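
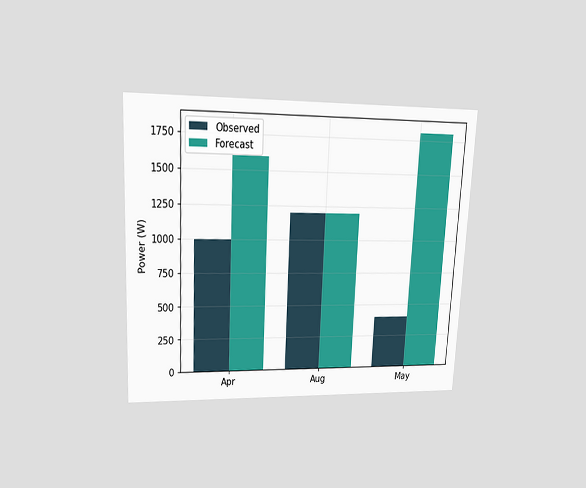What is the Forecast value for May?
1800W

The chart is tilted about 3° clockwise and viewed at a slight angle. The Forecast bar at May reaches 1800W on the y-axis.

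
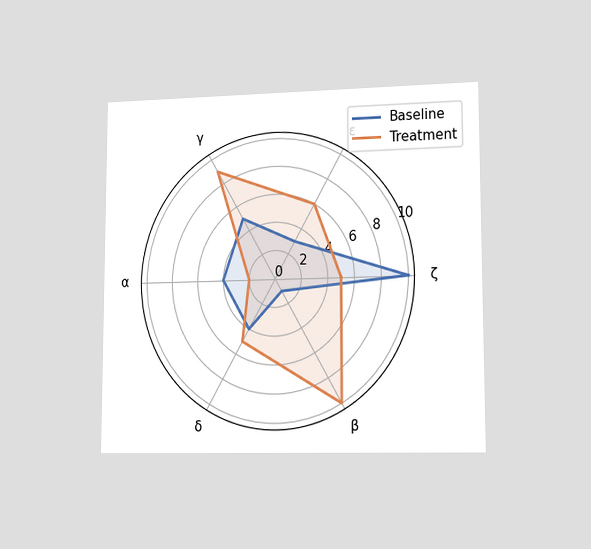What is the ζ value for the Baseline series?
10

The chart is viewed slightly from the right. On the ζ axis, Baseline reaches 10.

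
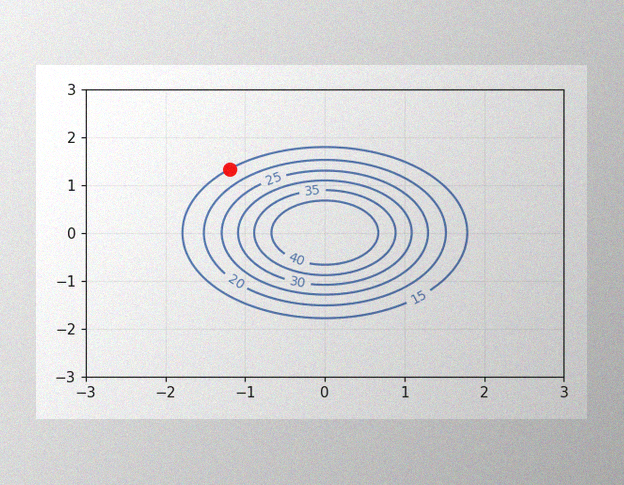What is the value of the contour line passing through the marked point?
The image has some photo noise and uneven lighting. The marked point sits on the contour labelled 15.

15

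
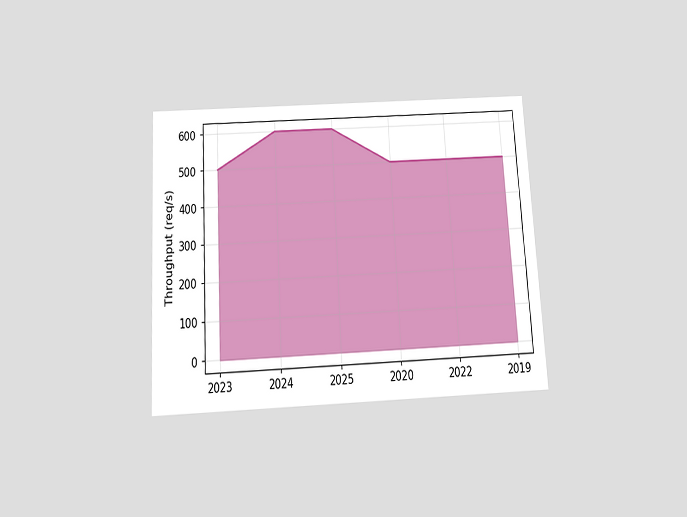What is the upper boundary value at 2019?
500req/s

The chart is tilted about 3° counter-clockwise and viewed slightly from below. At 2019 the upper boundary is at 500req/s.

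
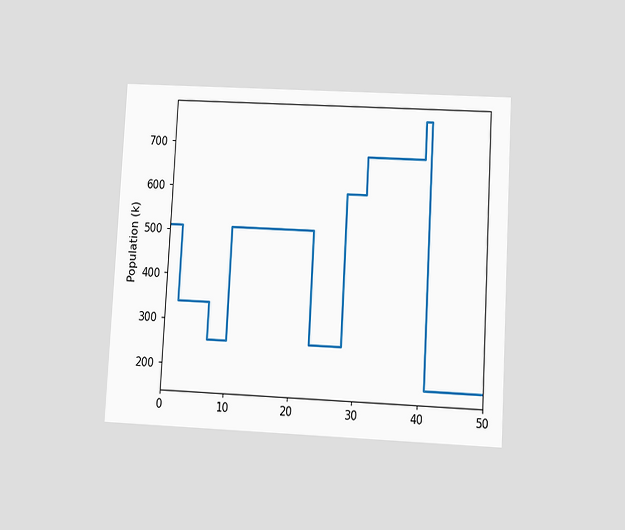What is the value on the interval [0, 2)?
510k

The chart is tilted about 3° clockwise and viewed slightly from below. On [0, 2) the step sits at 510k.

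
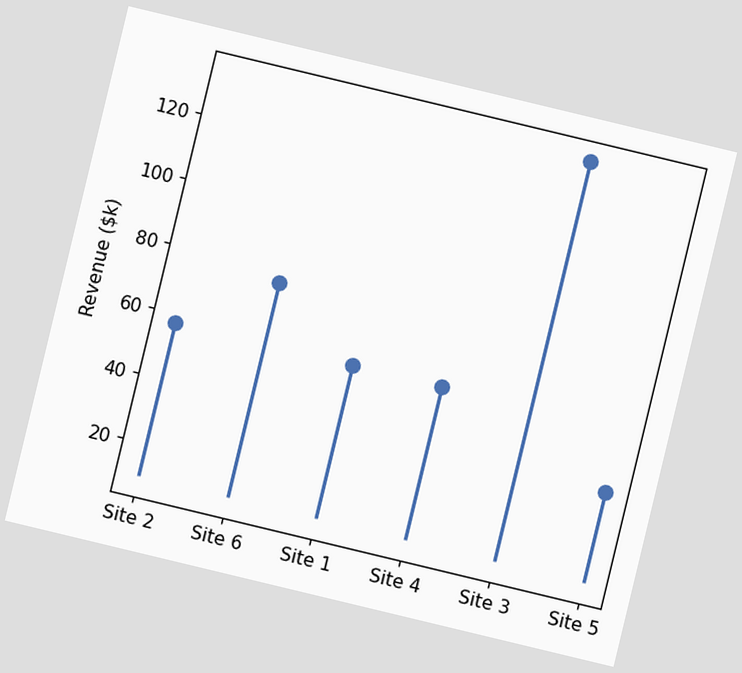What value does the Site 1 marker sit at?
$57k

The chart is tilted about 14° clockwise. The Site 1 marker sits at $57k.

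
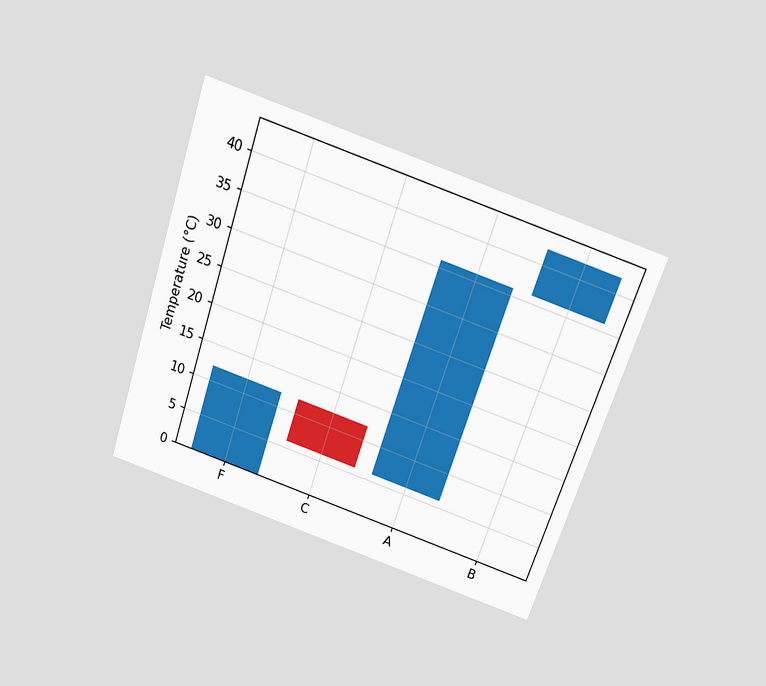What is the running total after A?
The chart is tilted about 19° clockwise and viewed slightly from above. After A the running total reaches 36°C.

36°C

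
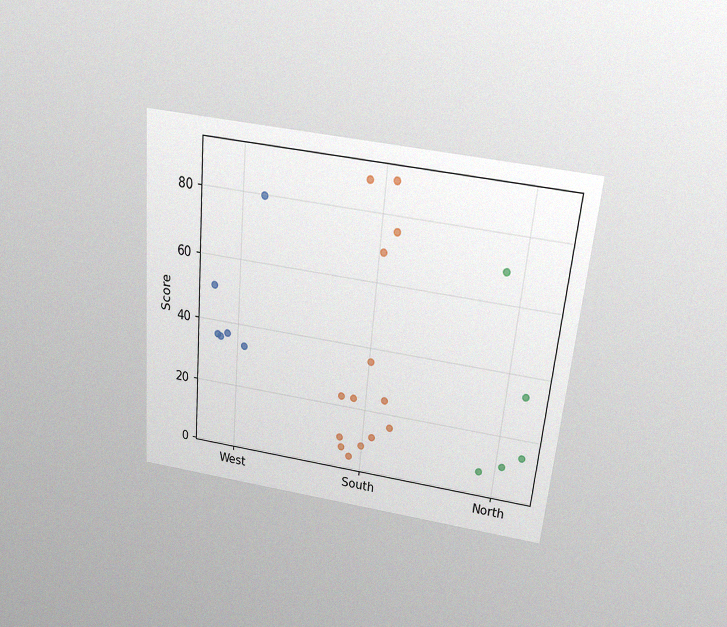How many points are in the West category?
6

The chart is tilted about 5° clockwise and viewed slightly from above, with some photo noise. Counting the markers in the West column gives 6.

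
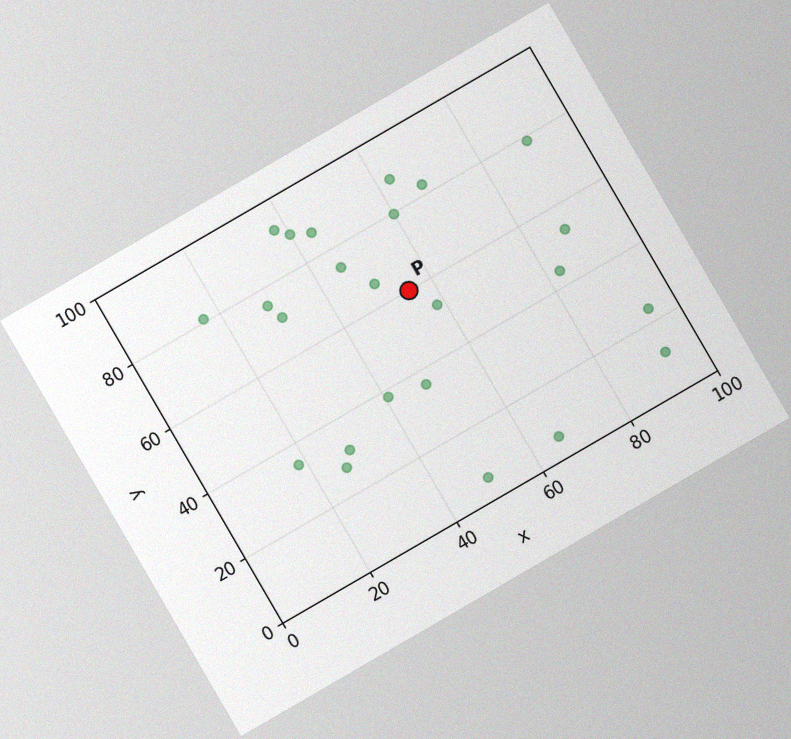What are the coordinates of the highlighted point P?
The chart is tilted about 30° counter-clockwise, with some photo noise. Following the gridlines from P to each axis, P sits at (55, 60).

(55, 60)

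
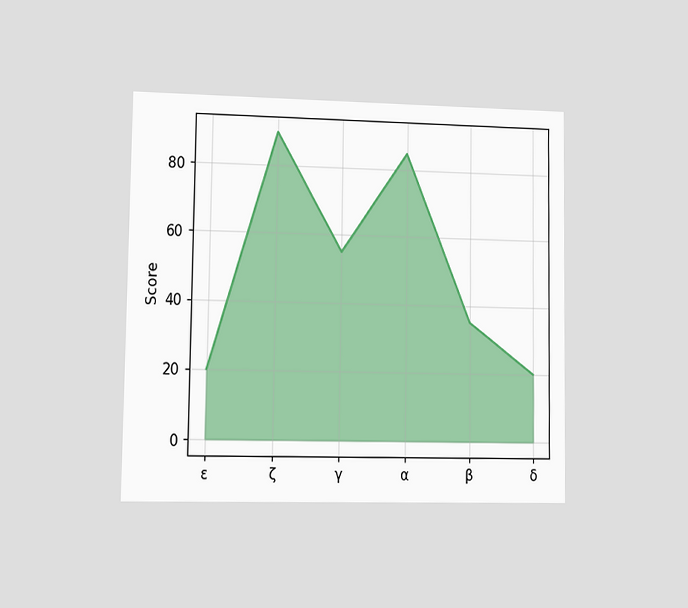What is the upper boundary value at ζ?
The chart is viewed at a slight angle. At ζ the upper boundary is at 90.

90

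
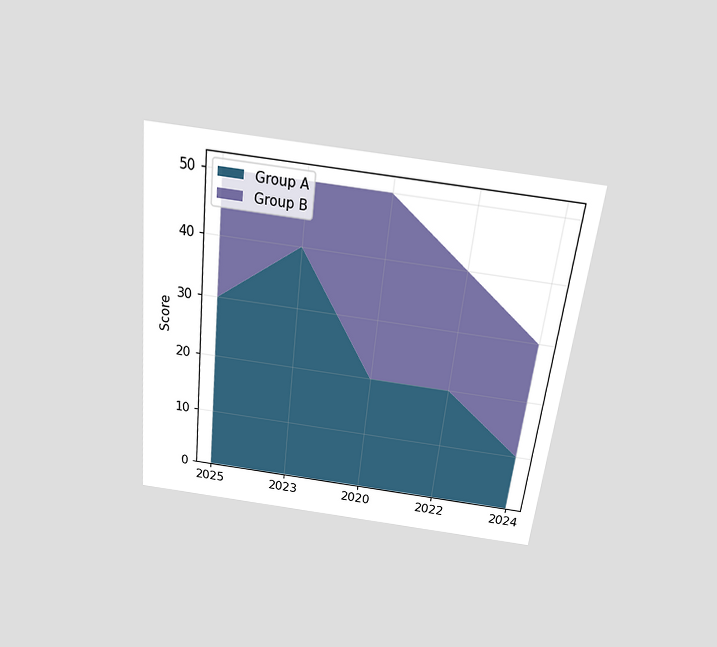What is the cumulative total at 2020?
50

The chart is tilted about 6° clockwise and viewed slightly from above. The stacked total at 2020 reaches 50.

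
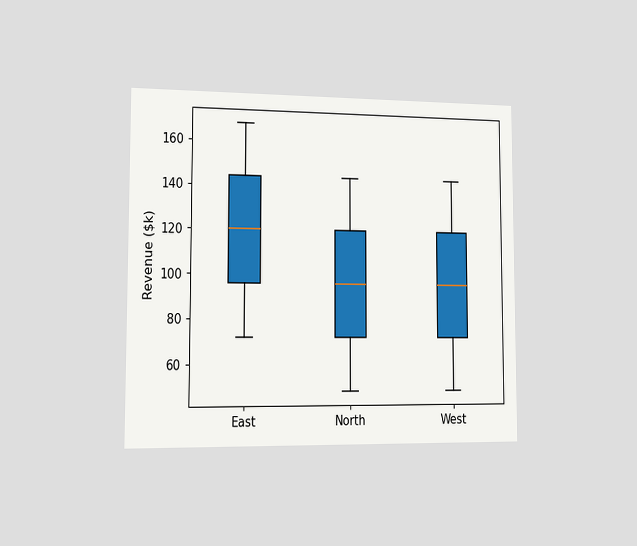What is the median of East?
The chart is viewed slightly from the left. The median line in the East box sits at $120k.

$120k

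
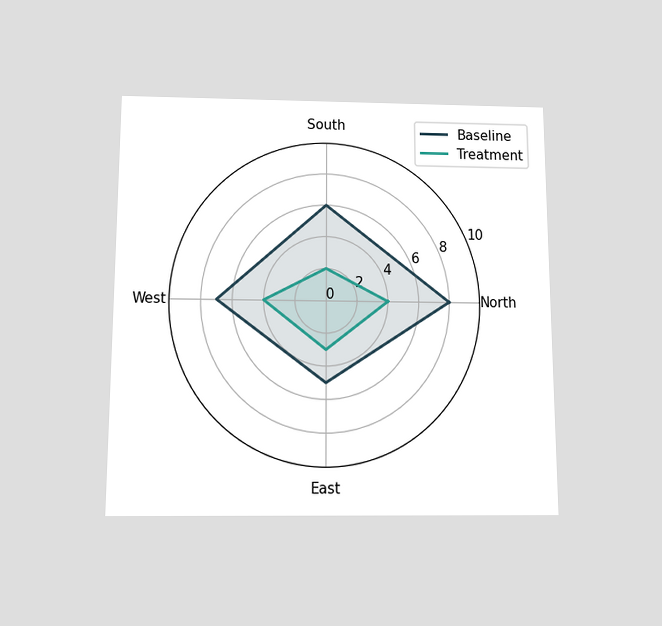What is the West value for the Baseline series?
7

The chart is viewed slightly from below. On the West axis, Baseline reaches 7.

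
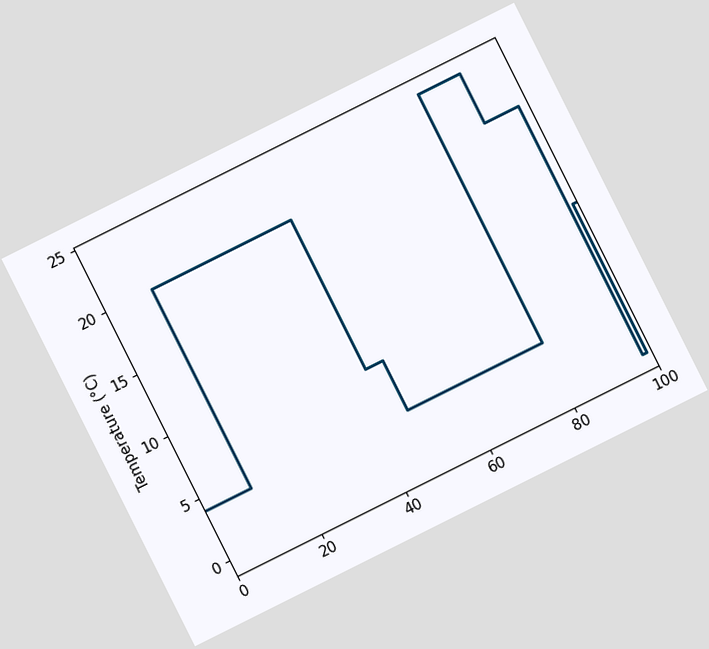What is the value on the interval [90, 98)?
20°C

The chart is tilted about 27° counter-clockwise. On [90, 98) the step sits at 20°C.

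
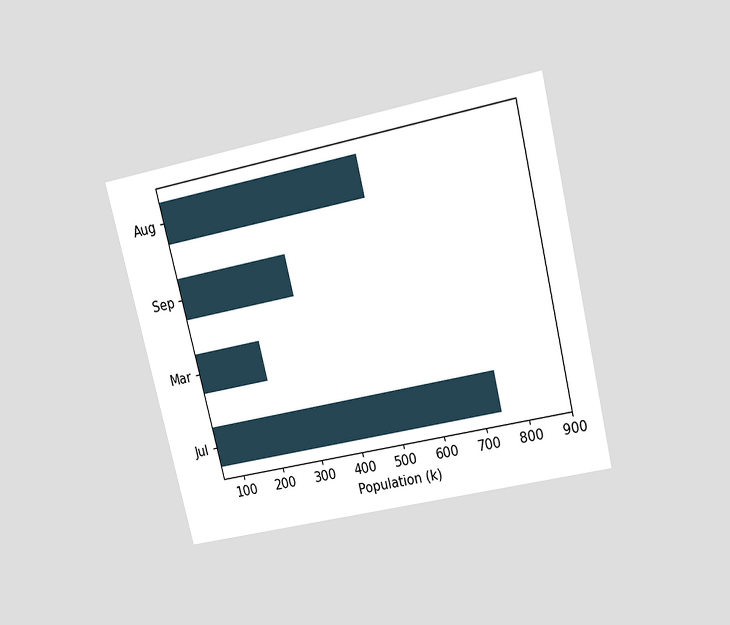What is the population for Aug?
530k

The chart is tilted about 14° counter-clockwise and viewed slightly from above. Reading along the chart's x-axis, the Aug bar reaches 530k.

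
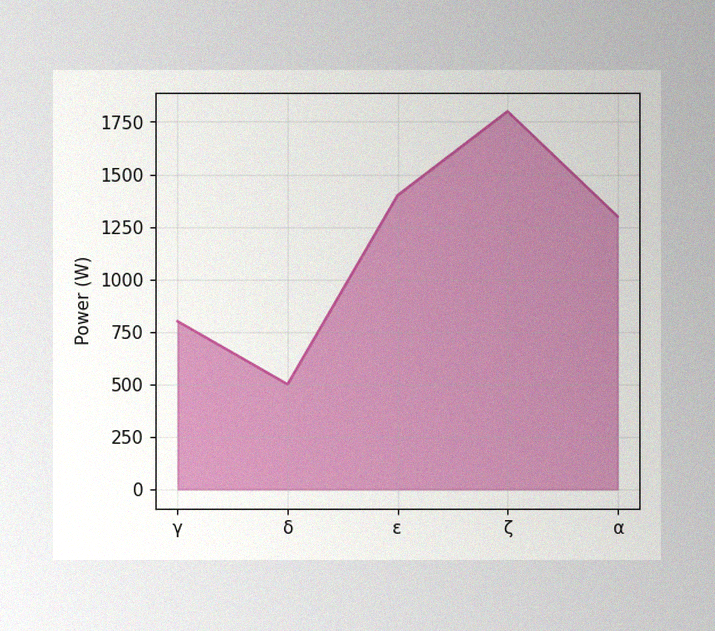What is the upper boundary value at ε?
The image has some photo noise and uneven lighting. At ε the upper boundary is at 1400W.

1400W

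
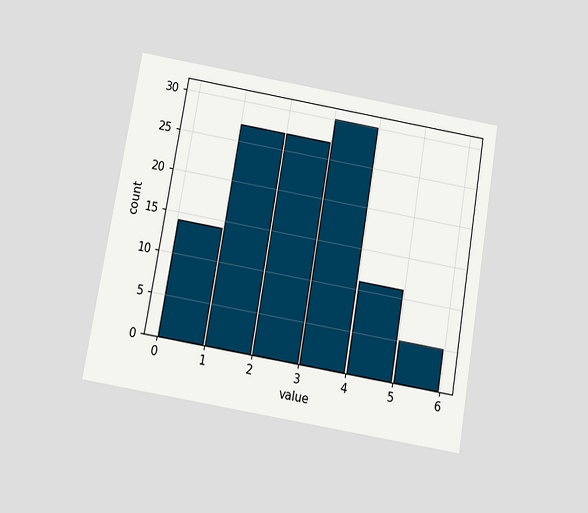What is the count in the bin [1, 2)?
The chart is tilted about 10° clockwise and viewed slightly from below. The [1, 2) bin has height 27.

27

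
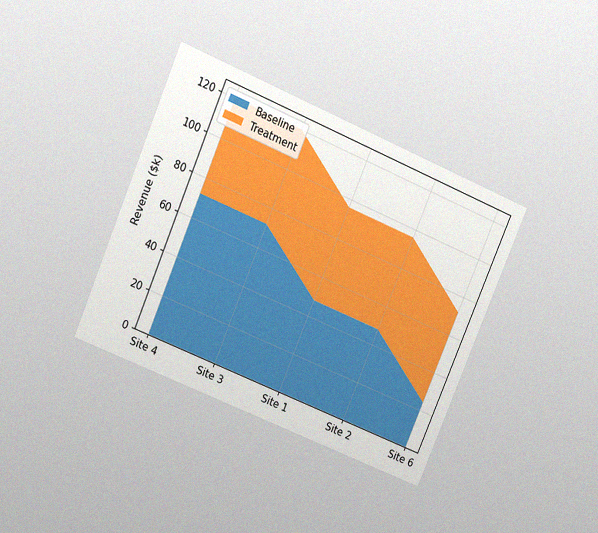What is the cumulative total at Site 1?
The chart is tilted about 23° clockwise and viewed at a slight angle, with some photo noise. The stacked total at Site 1 reaches $96k.

$96k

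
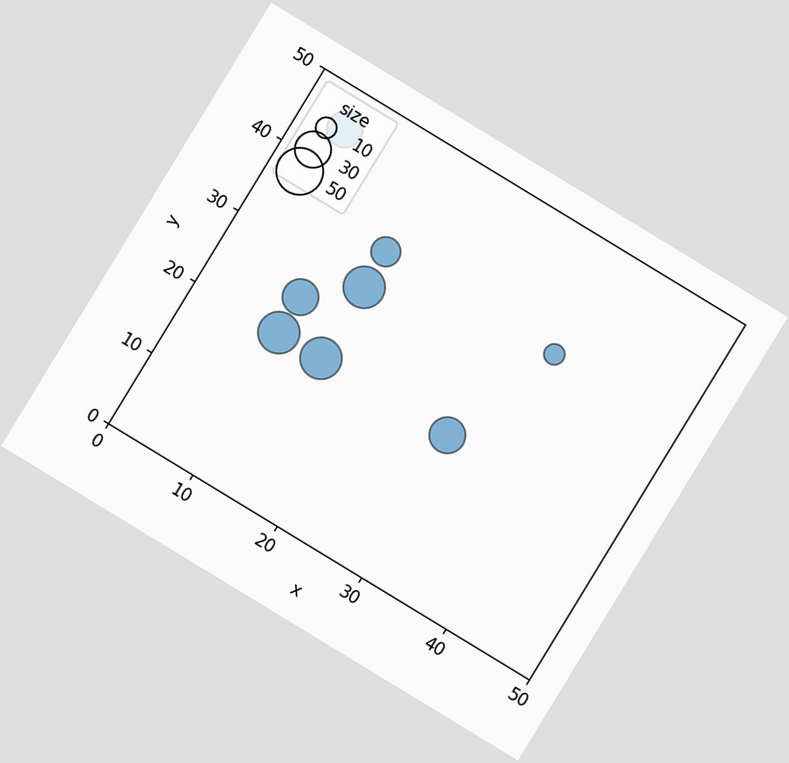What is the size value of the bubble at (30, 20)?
30

The chart is tilted about 31° clockwise. Matching the bubble at (30, 20) against the size legend gives 30.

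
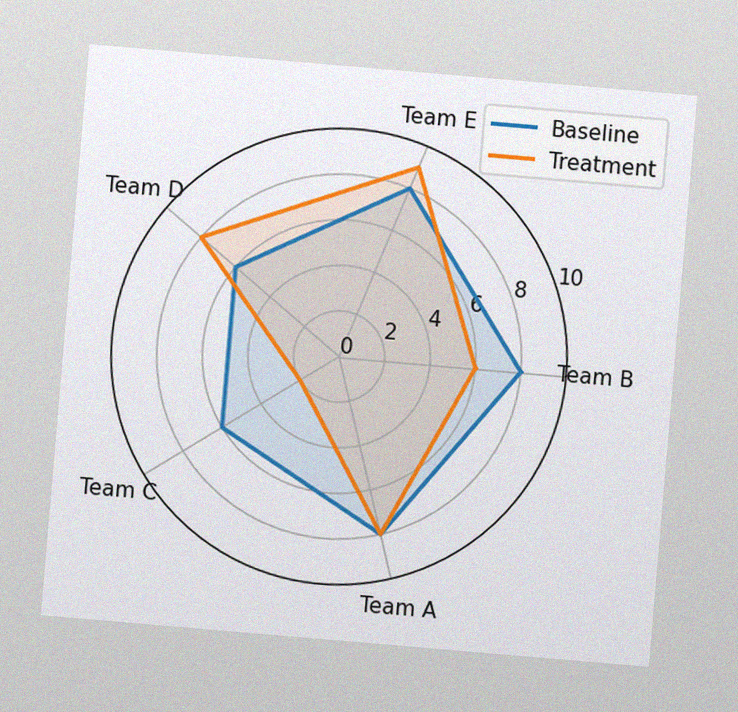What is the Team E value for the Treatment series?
The chart is tilted about 5° clockwise, with some photo noise. On the Team E axis, Treatment reaches 9.

9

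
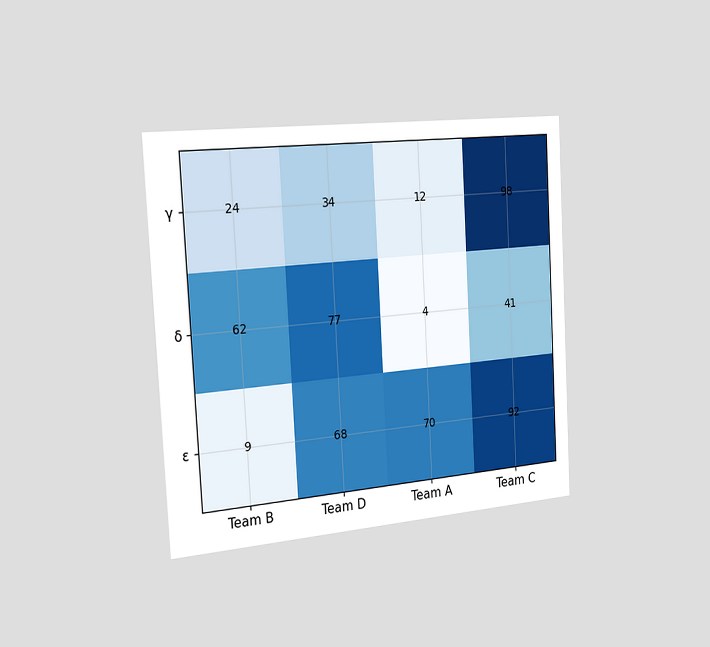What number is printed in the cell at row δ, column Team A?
The chart is tilted about 3° counter-clockwise and viewed slightly from the left. The (δ, Team A) cell reads 4.

4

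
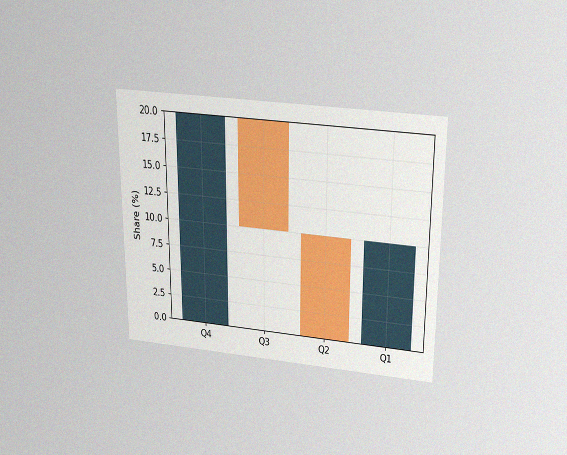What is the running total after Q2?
0%

The chart is viewed slightly from above, with some photo noise. After Q2 the running total reaches 0%.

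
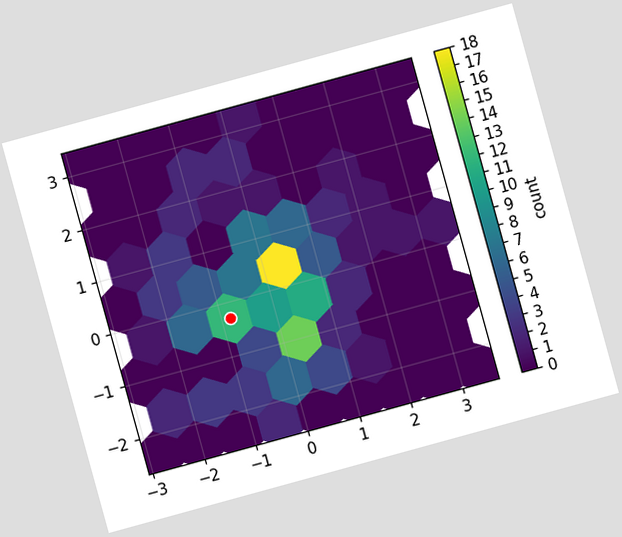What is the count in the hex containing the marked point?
The chart is tilted about 15° counter-clockwise. The marked hex reads 12 on the colorbar.

12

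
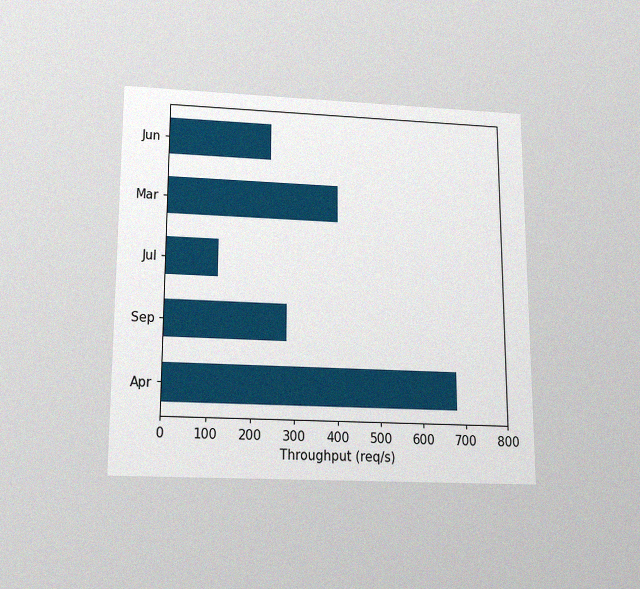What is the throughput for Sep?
The chart is viewed slightly from below, with some photo noise. Reading along the chart's x-axis, the Sep bar reaches 280req/s.

280req/s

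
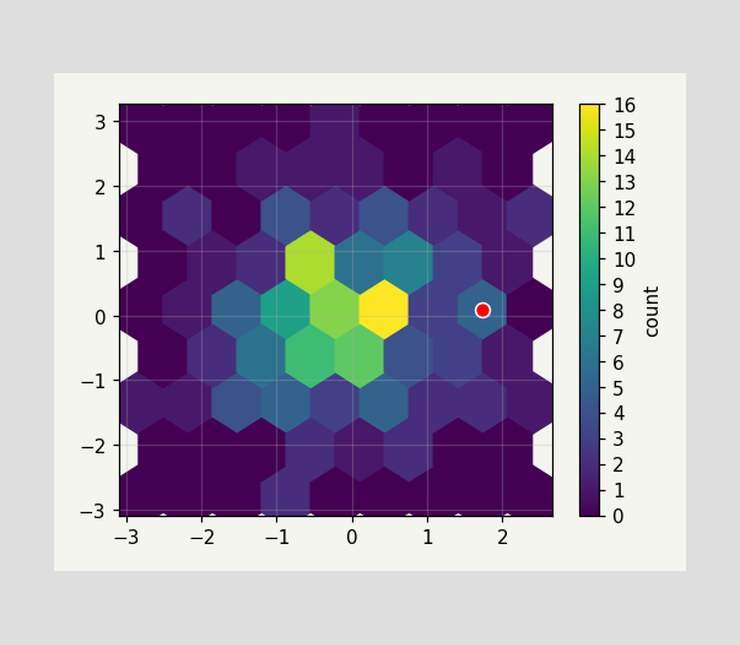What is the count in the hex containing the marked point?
5

The marked hex reads 5 on the colorbar.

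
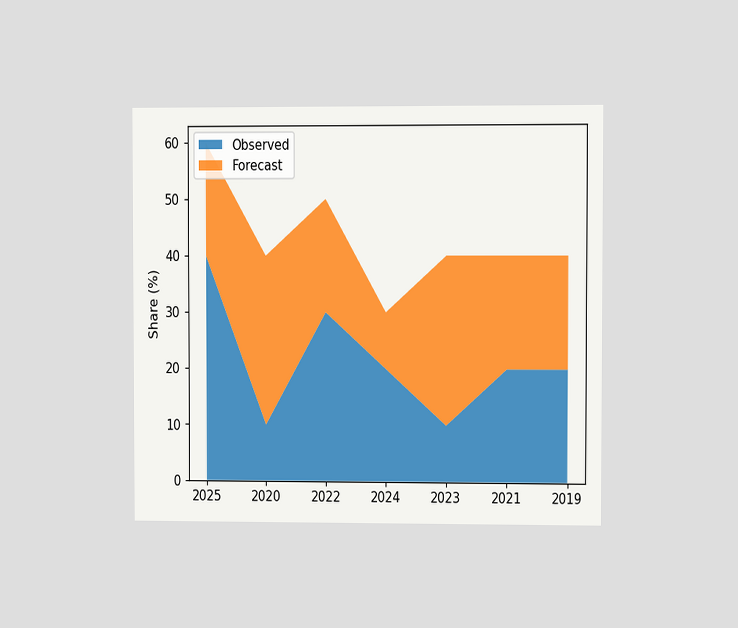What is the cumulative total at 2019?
40%

The chart is viewed at a slight angle. The stacked total at 2019 reaches 40%.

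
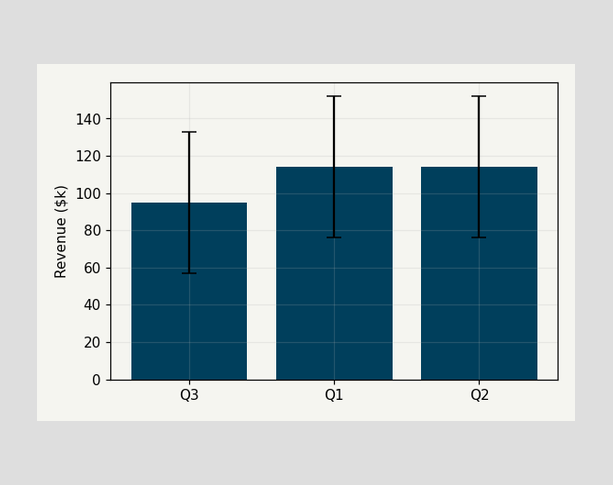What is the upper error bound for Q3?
The Q3 bar's upper whisker reaches $133k.

$133k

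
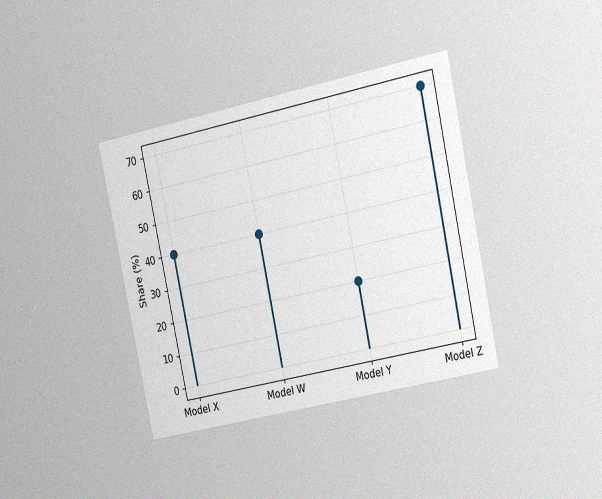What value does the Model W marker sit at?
40%

The chart is tilted about 12° counter-clockwise and viewed slightly from the right, with some photo noise. The Model W marker sits at 40%.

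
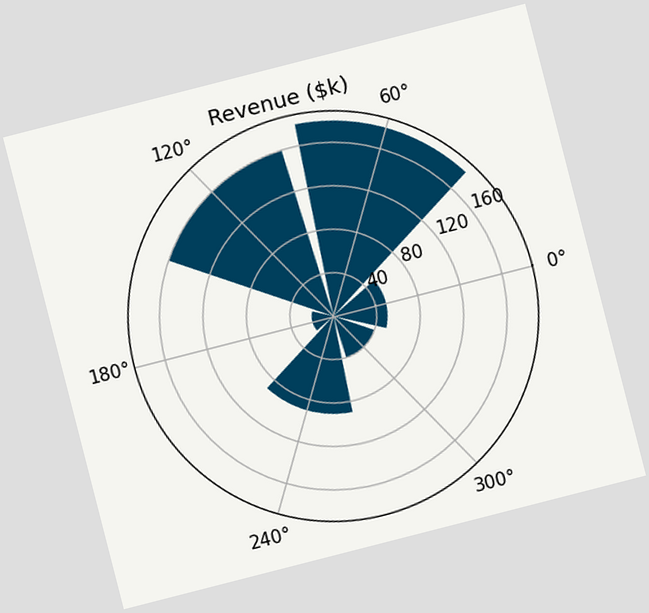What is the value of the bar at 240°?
$90k

The chart is tilted about 14° counter-clockwise. The bar at 240° reaches $90k on the radial axis.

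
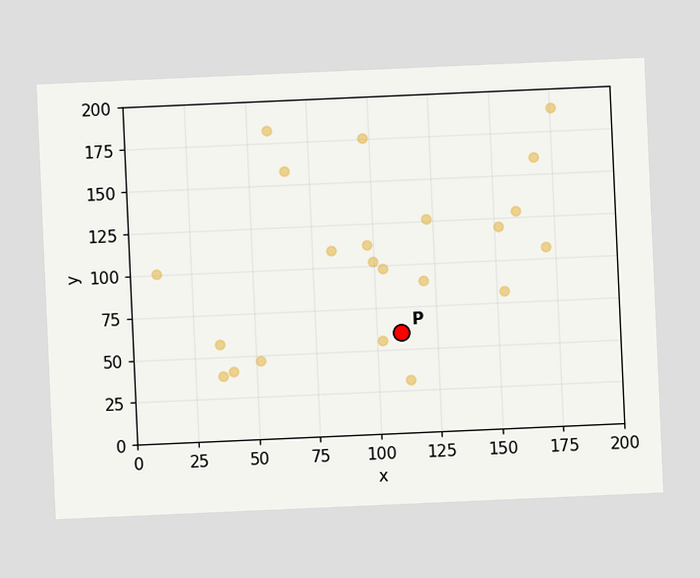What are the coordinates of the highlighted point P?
(110, 60)

The chart is tilted about 3° counter-clockwise. Following the gridlines from P to each axis, P sits at (110, 60).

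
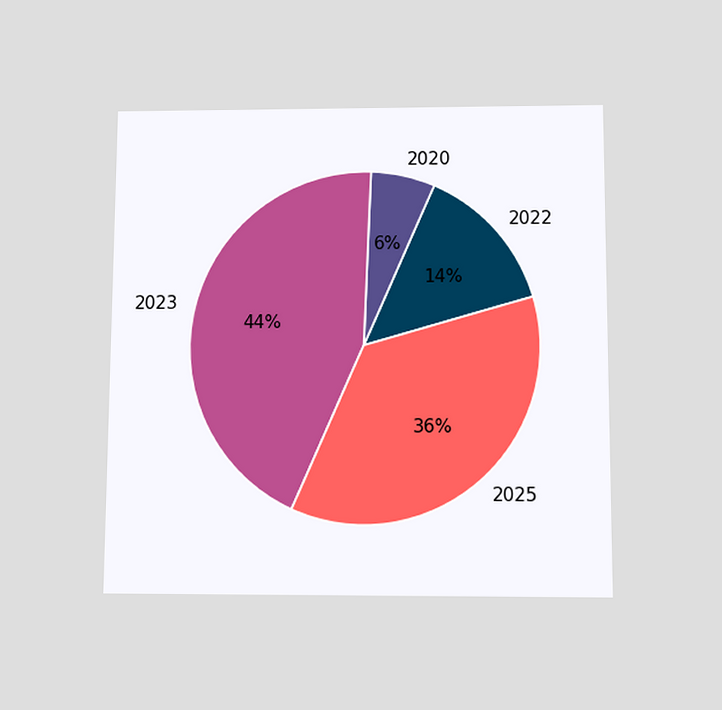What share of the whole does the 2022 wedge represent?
The chart is viewed slightly from below. The 2022 slice takes up 14% of the pie.

14%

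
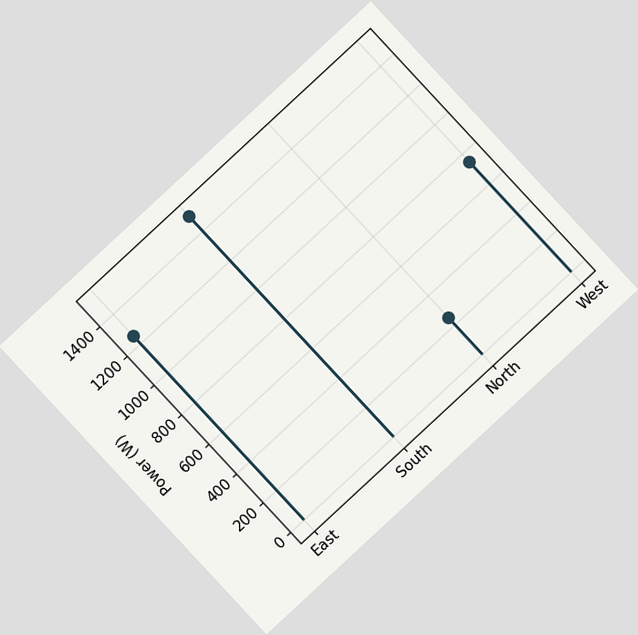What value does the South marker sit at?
1500W

The chart is tilted about 43° counter-clockwise. The South marker sits at 1500W.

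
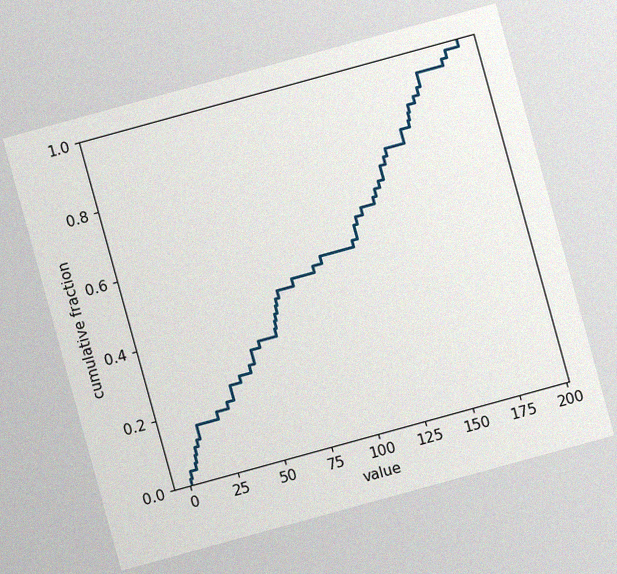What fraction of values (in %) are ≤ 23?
18%

The chart is tilted about 15° counter-clockwise, with some photo noise. At x=23 the ECDF step is at 18%.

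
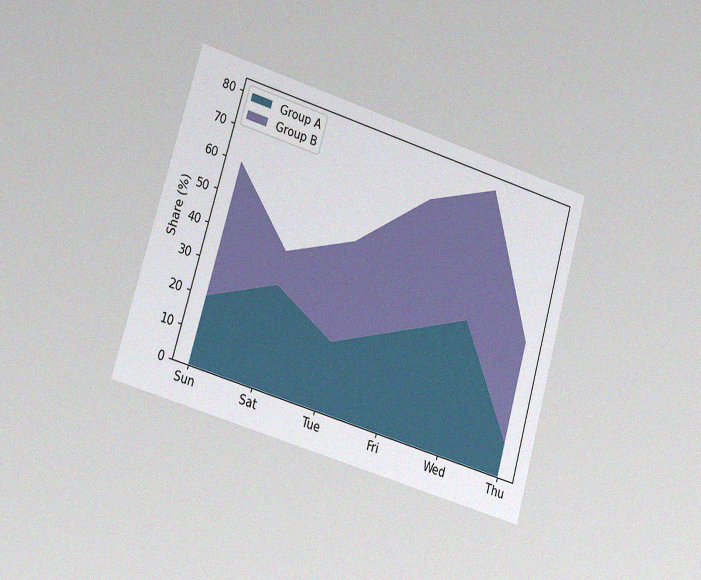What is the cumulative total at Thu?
40%

The chart is tilted about 16° clockwise and viewed slightly from the left, with some photo noise. The stacked total at Thu reaches 40%.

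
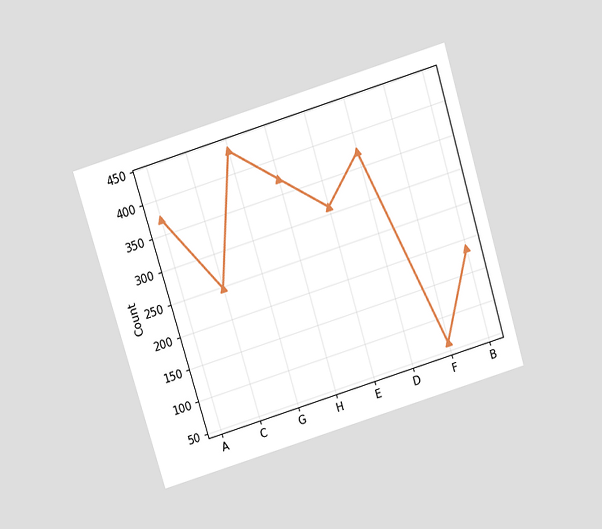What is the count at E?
310

The chart is tilted about 17° counter-clockwise and viewed slightly from above. At E, the line is at 310.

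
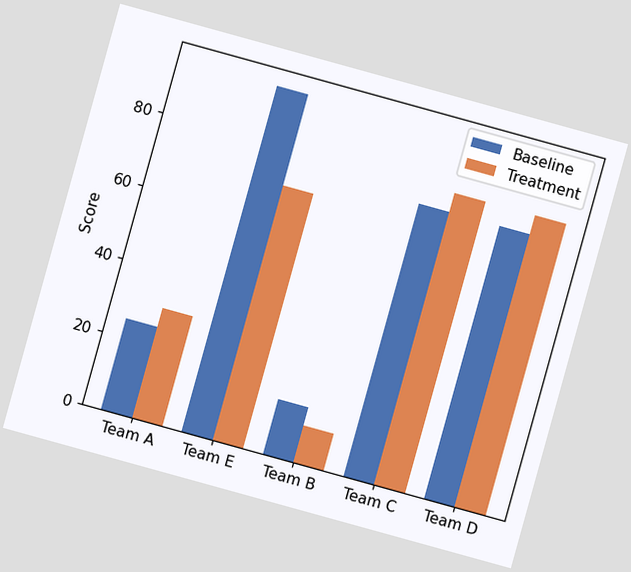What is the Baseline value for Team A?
25

The chart is tilted about 15° clockwise. The Baseline bar at Team A reaches 25 on the y-axis.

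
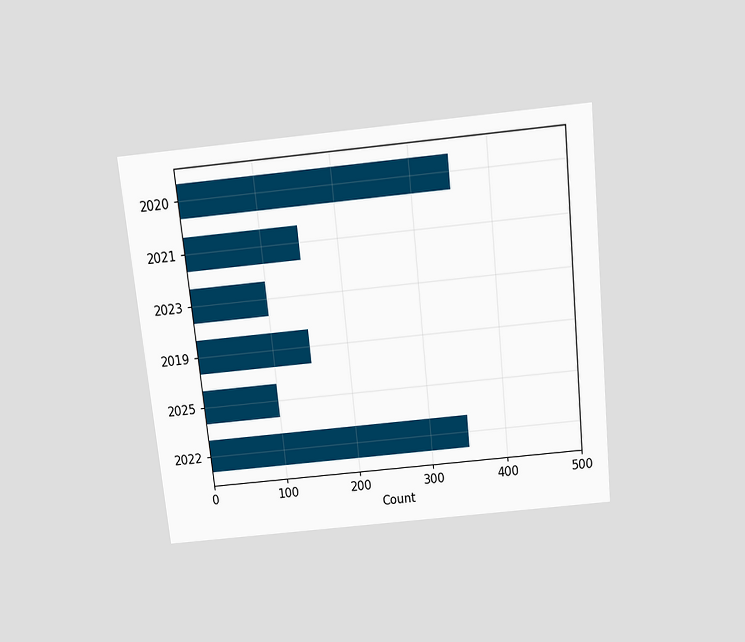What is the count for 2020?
The chart is tilted about 6° counter-clockwise and viewed slightly from above. Reading along the chart's x-axis, the 2020 bar reaches 350.

350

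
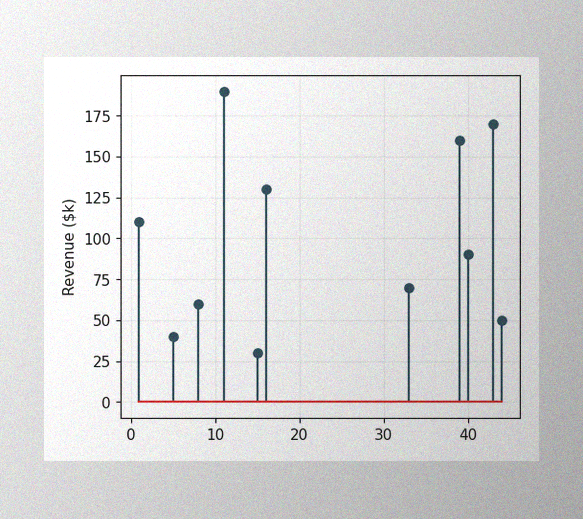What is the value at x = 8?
$60k

The image has some photo noise and uneven lighting. The stem at x=8 reaches $60k.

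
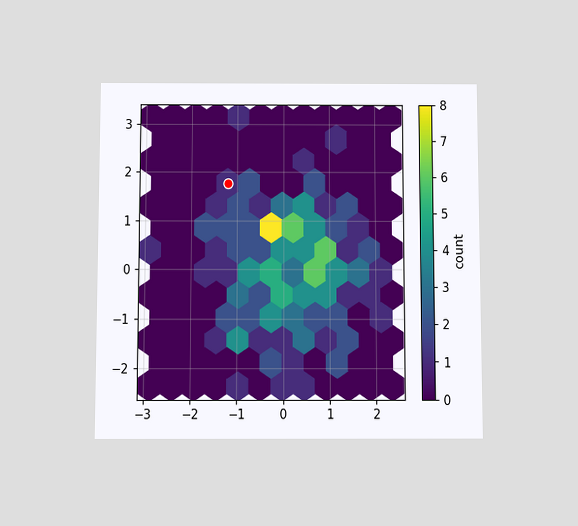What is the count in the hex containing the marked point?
1

The chart is viewed slightly from below. The marked hex reads 1 on the colorbar.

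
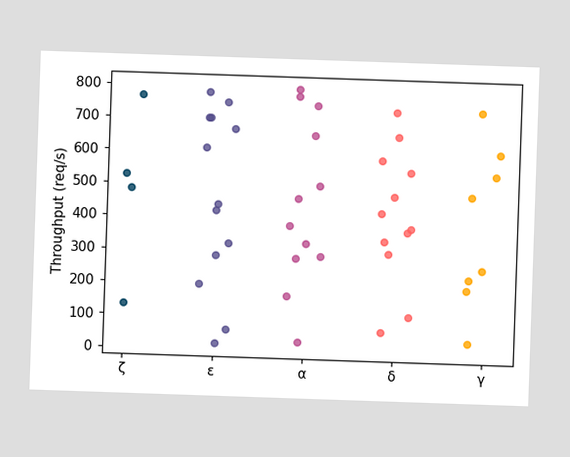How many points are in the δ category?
Counting the markers in the δ column gives 12.

12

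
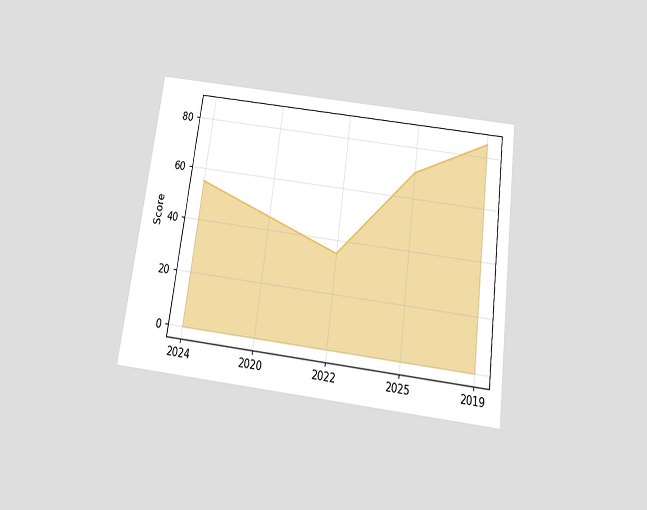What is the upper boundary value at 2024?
The chart is tilted about 8° clockwise and viewed slightly from below. At 2024 the upper boundary is at 55.

55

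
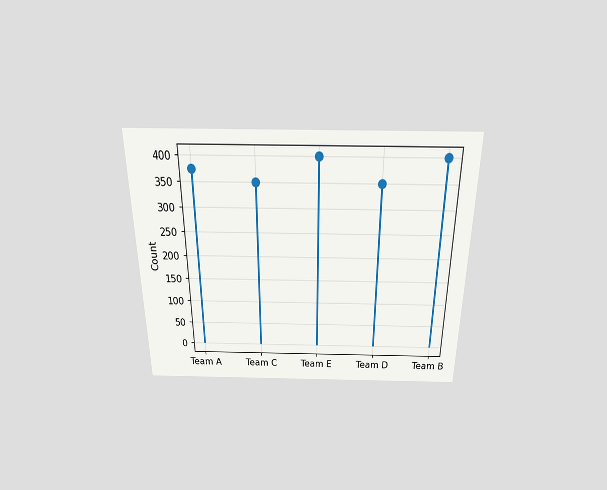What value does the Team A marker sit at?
The chart is viewed slightly from above. The Team A marker sits at 375.

375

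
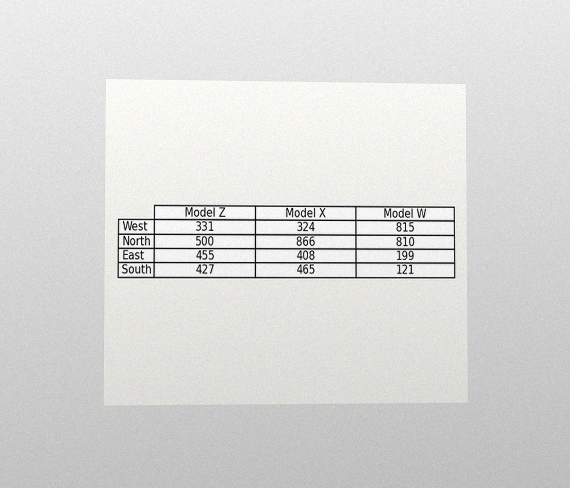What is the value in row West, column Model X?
The chart is viewed at a slight angle, with some photo noise. The (West, Model X) cell reads 324.

324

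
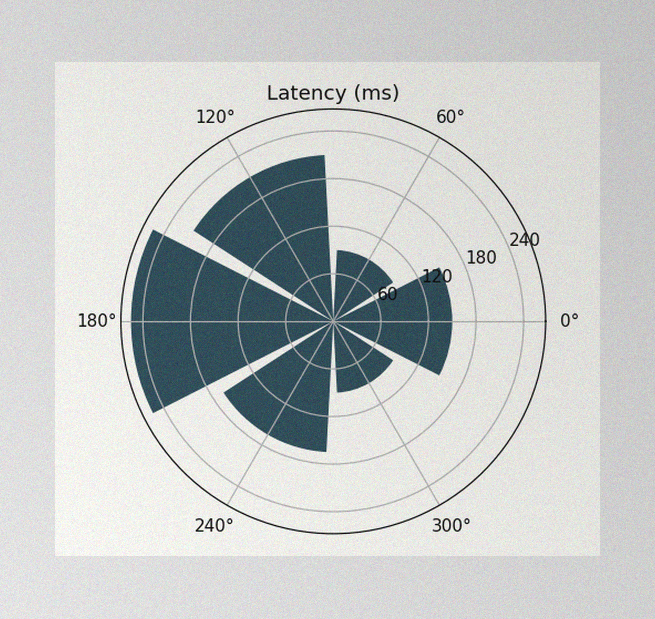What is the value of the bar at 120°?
210ms

The image has some photo noise and uneven lighting. The bar at 120° reaches 210ms on the radial axis.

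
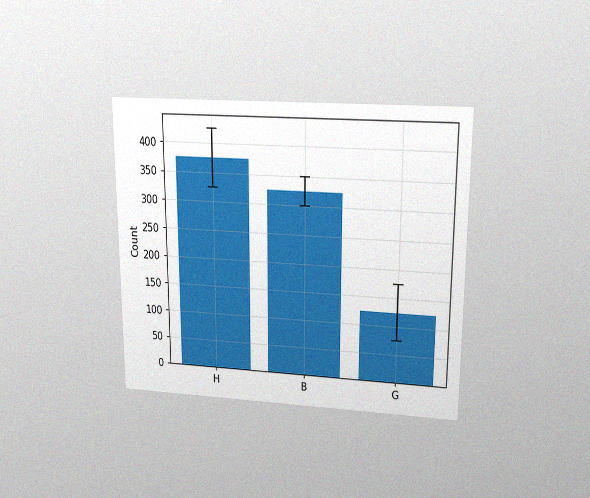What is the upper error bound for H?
The chart is viewed slightly from above, with some photo noise. The H bar's upper whisker reaches 425.

425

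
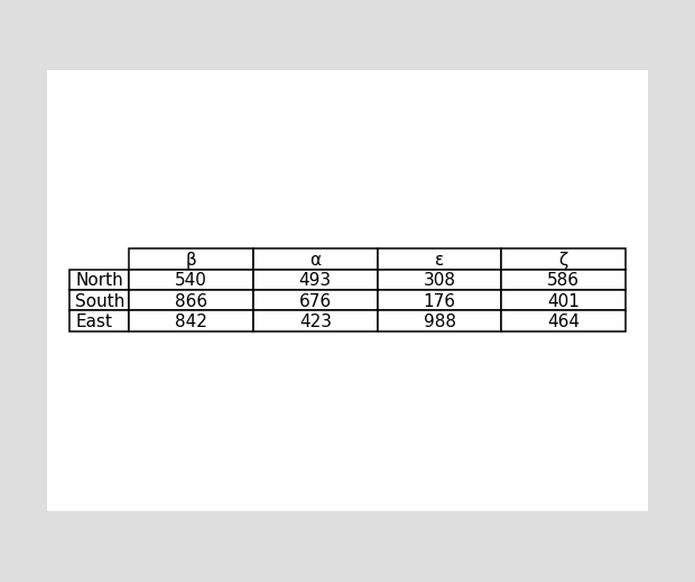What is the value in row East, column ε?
988

The (East, ε) cell reads 988.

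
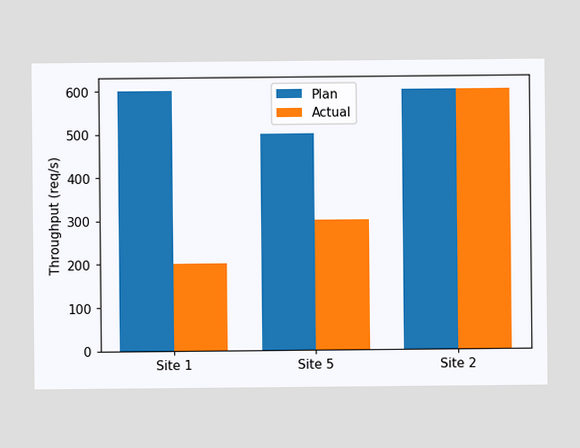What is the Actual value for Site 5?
The Actual bar at Site 5 reaches 300req/s on the y-axis.

300req/s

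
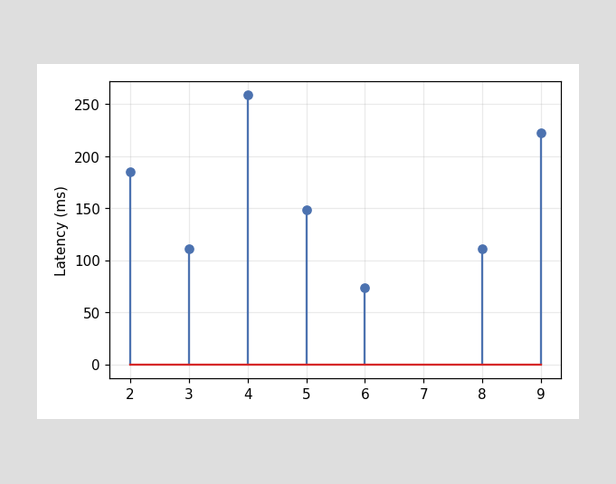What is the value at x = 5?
The stem at x=5 reaches 148ms.

148ms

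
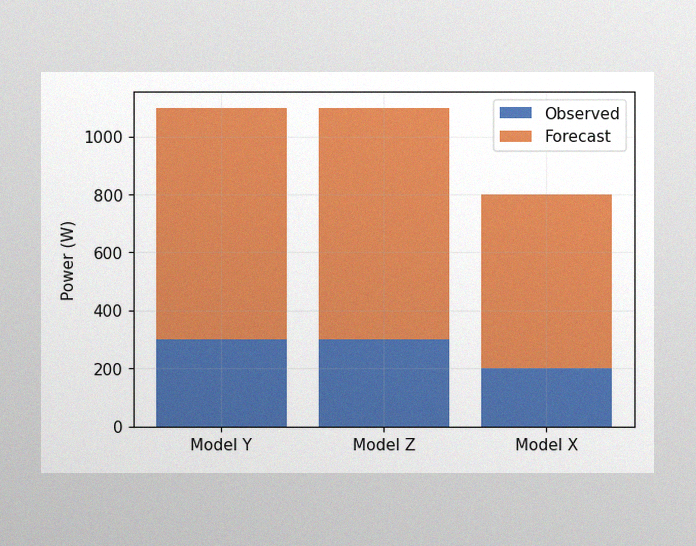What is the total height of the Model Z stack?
1100W

The image has some photo noise and uneven lighting. The Model Z stack's top reaches 1100W on the y-axis.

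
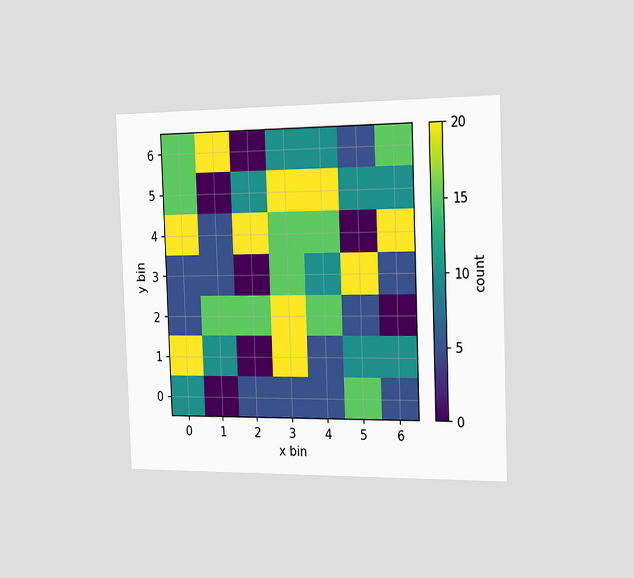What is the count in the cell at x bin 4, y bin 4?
The chart is tilted about 2° counter-clockwise and viewed slightly from the right. Matching the cell (4, 4) against the colorbar gives 15.

15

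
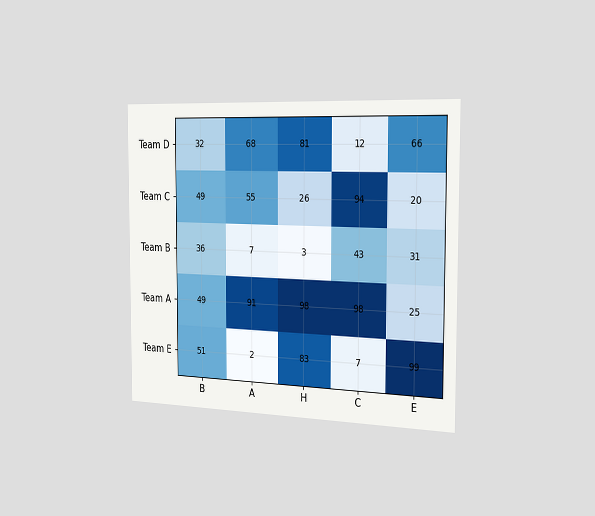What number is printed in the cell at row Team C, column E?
20

The chart is viewed slightly from the right. The (Team C, E) cell reads 20.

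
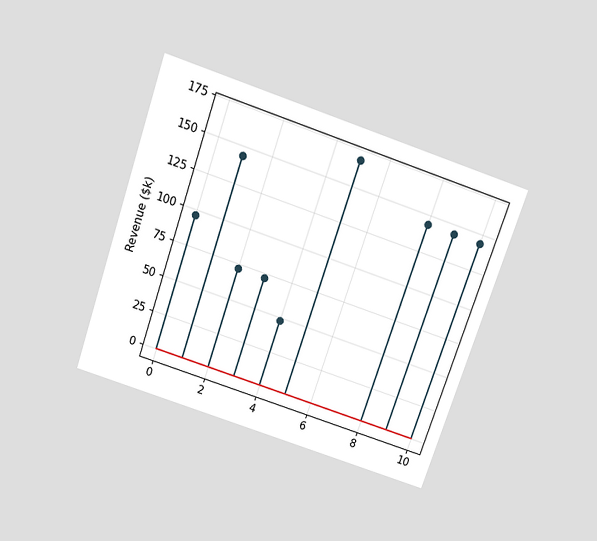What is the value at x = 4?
$48k

The chart is tilted about 19° clockwise and viewed slightly from above. The stem at x=4 reaches $48k.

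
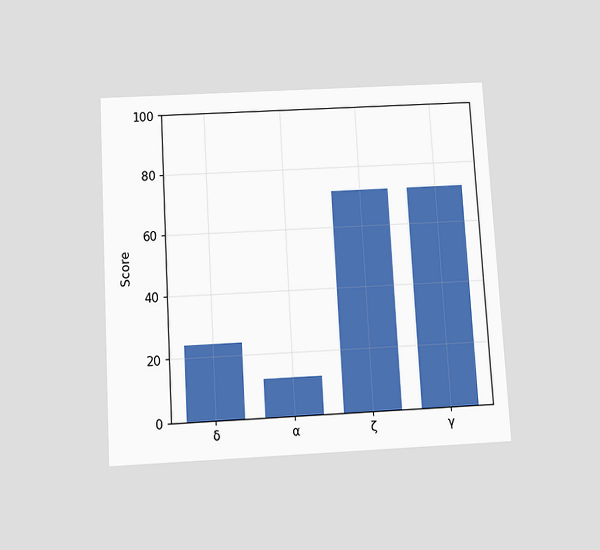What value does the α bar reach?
12

The chart is tilted about 3° counter-clockwise and viewed slightly from below. Reading along the chart's y-axis, the α bar reaches 12.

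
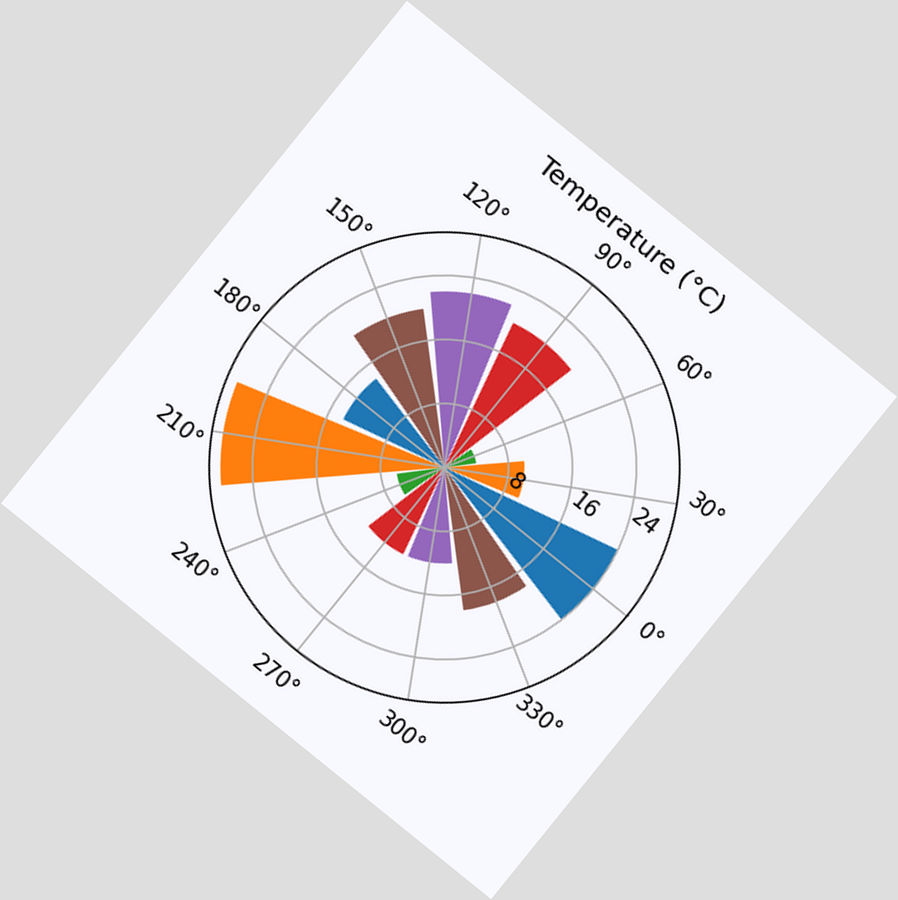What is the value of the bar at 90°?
20°C

The chart is tilted about 39° clockwise. The bar at 90° reaches 20°C on the radial axis.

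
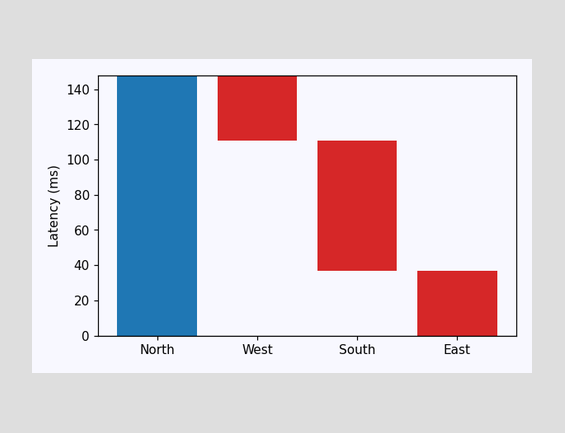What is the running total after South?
After South the running total reaches 37ms.

37ms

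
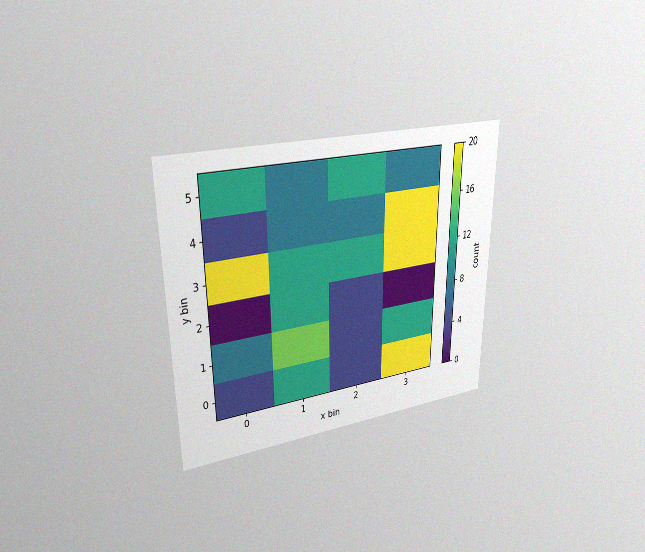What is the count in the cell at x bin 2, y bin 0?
4

The chart is viewed at a slight angle, with some photo noise. Matching the cell (2, 0) against the colorbar gives 4.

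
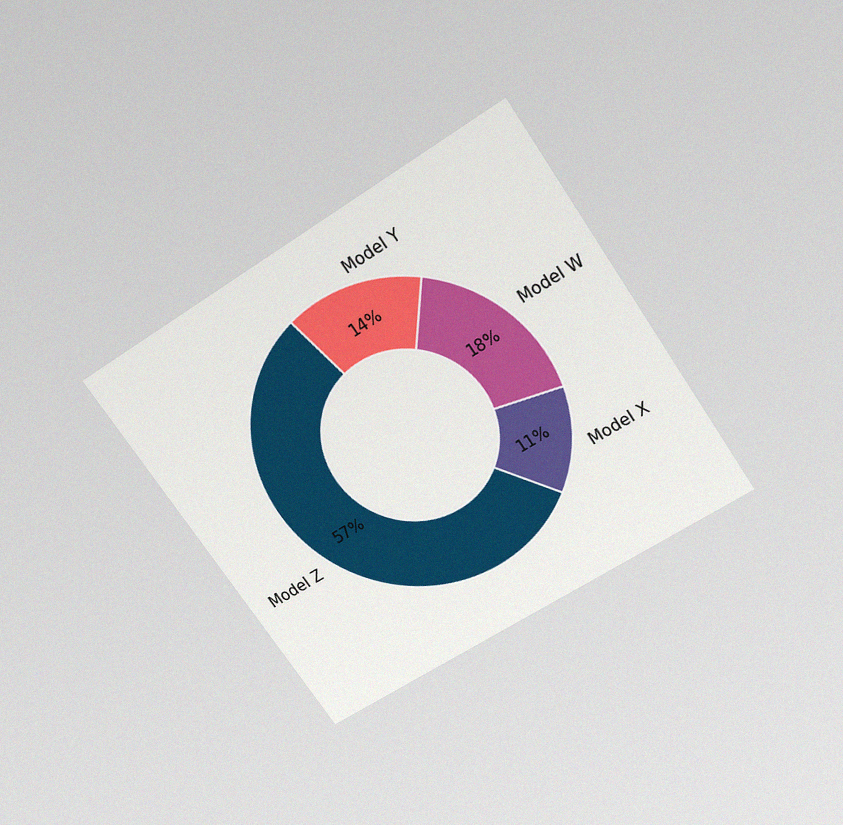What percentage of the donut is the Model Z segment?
57%

The chart is tilted about 34° counter-clockwise and viewed slightly from above, with some photo noise. The Model Z segment takes up 57% of the ring.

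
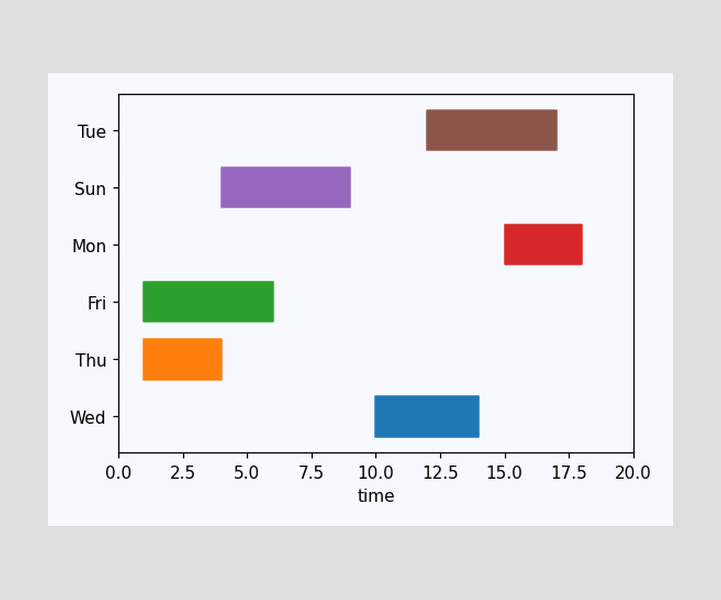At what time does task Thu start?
1

The Thu bar begins at t=1.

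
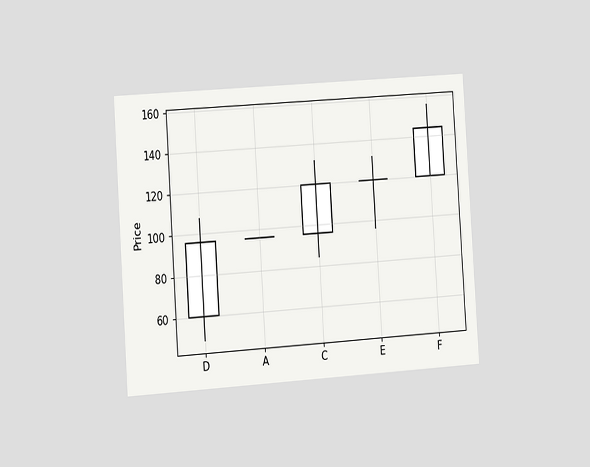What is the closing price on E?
120

The chart is tilted about 4° counter-clockwise and viewed slightly from the left. The E candle closes at 120.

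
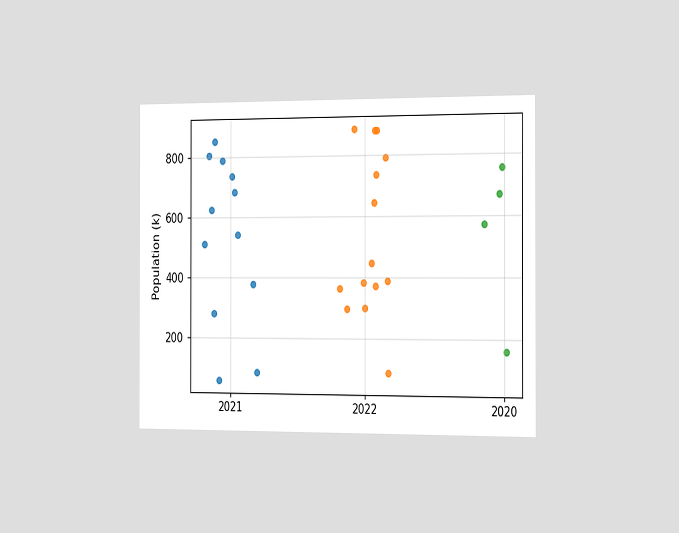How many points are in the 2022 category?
14

The chart is viewed slightly from the right. Counting the markers in the 2022 column gives 14.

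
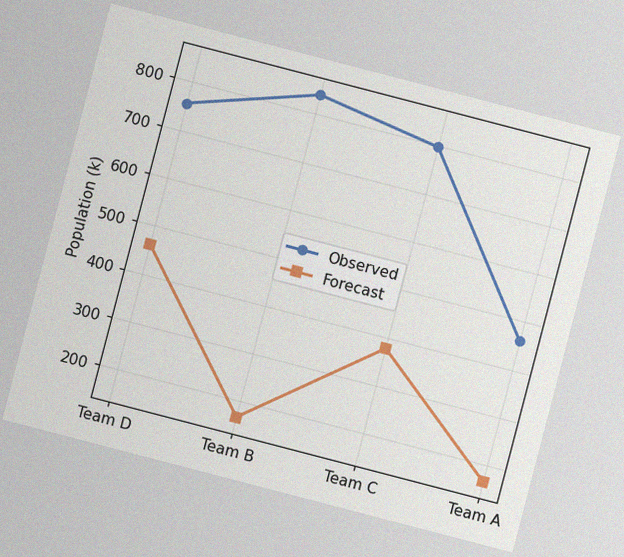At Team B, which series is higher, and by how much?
The chart is tilted about 15° clockwise, with some photo noise. At Team B, Observed sits above the other line by 672k.

Observed, by 672k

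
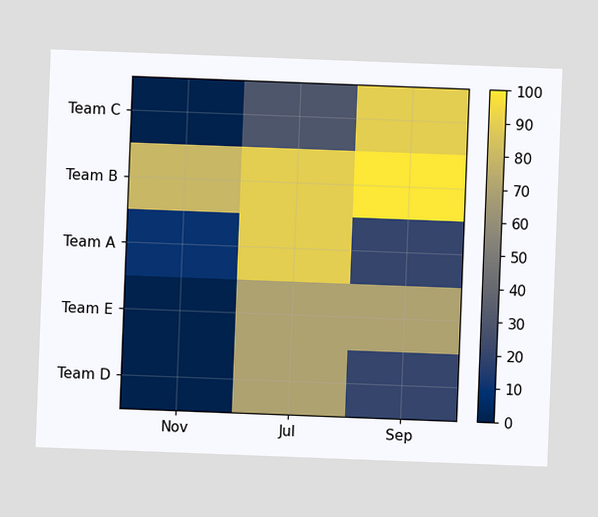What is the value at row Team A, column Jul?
The chart is tilted about 2° clockwise. Matching cell (Team A, Jul) against the colorbar gives 90.

90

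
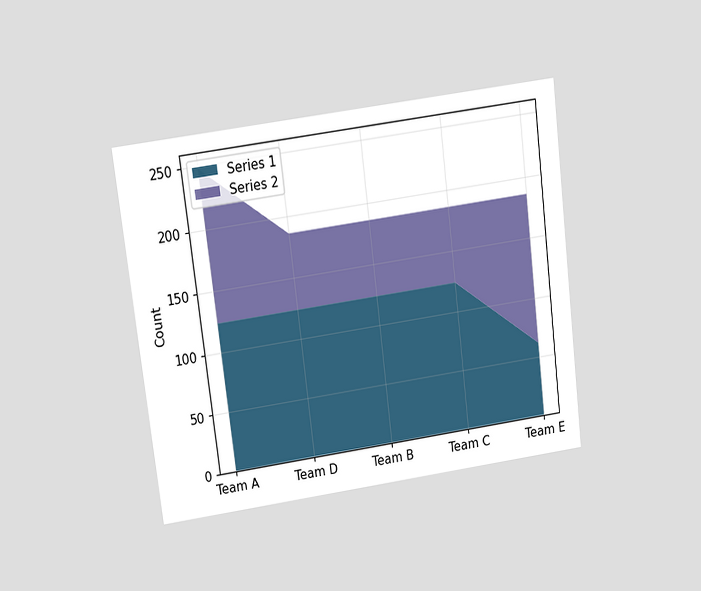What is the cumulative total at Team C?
The chart is tilted about 7° counter-clockwise and viewed slightly from above. The stacked total at Team C reaches 186.

186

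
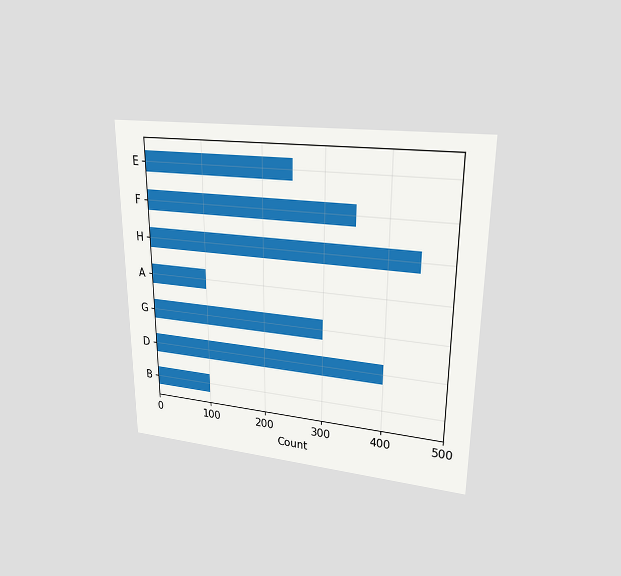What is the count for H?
The chart is viewed at a slight angle. Reading along the chart's x-axis, the H bar reaches 450.

450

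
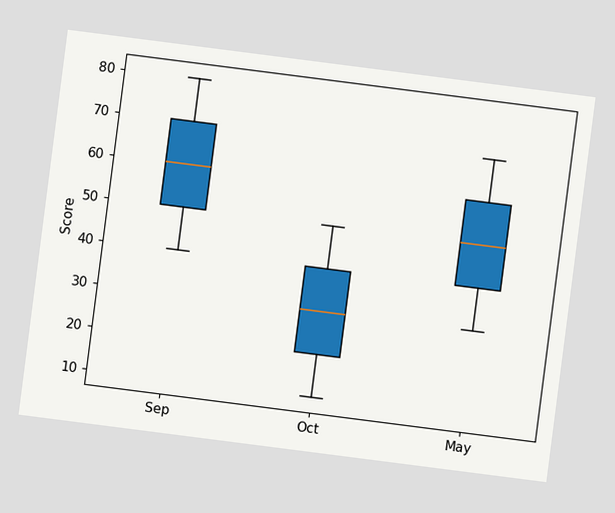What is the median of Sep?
60

The chart is tilted about 7° clockwise. The median line in the Sep box sits at 60.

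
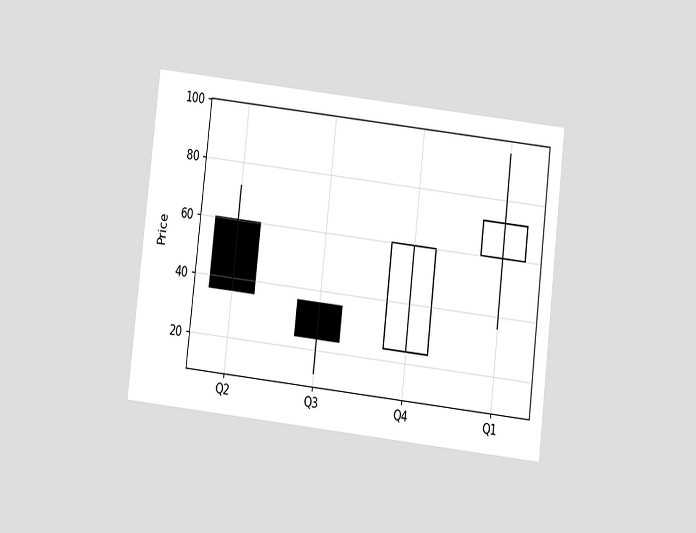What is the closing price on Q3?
The chart is tilted about 7° clockwise and viewed slightly from below. The Q3 candle closes at 24.

24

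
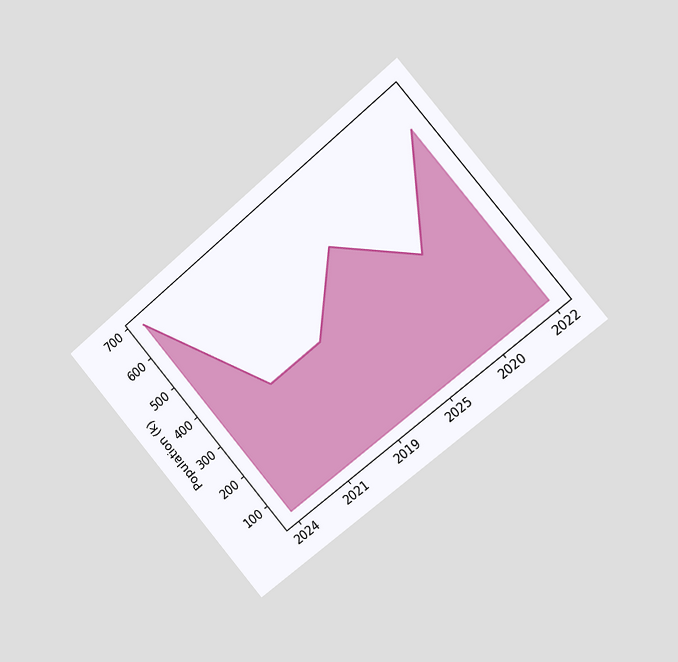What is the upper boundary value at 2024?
680k

The chart is tilted about 40° counter-clockwise and viewed slightly from the right. At 2024 the upper boundary is at 680k.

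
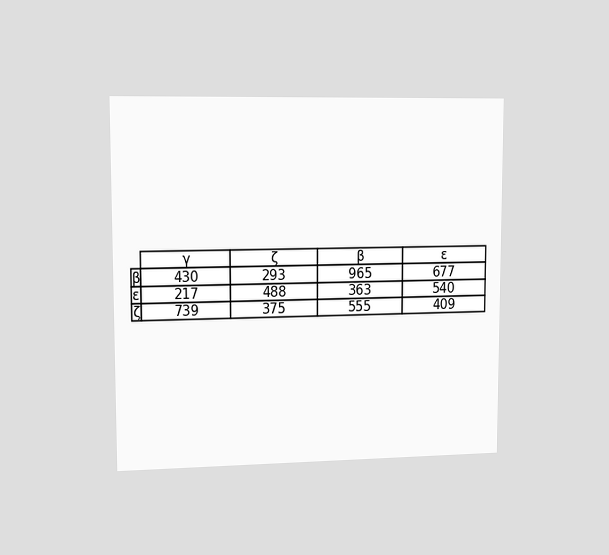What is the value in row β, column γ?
The chart is viewed slightly from the left. The (β, γ) cell reads 430.

430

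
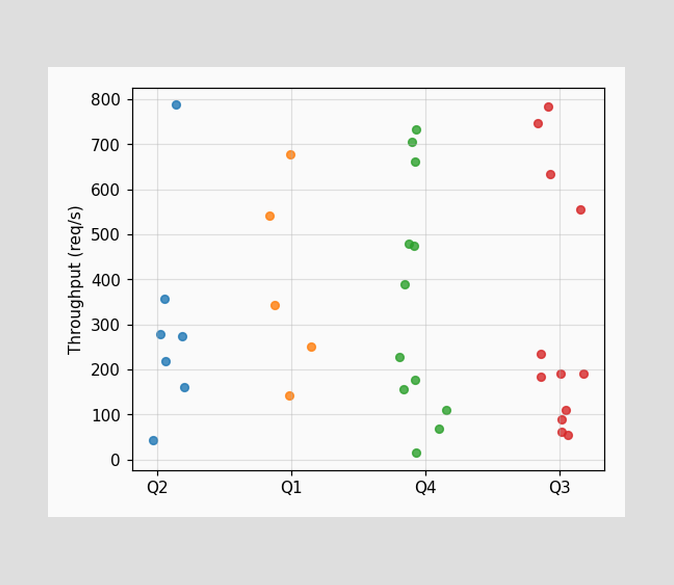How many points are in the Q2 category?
7

Counting the markers in the Q2 column gives 7.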